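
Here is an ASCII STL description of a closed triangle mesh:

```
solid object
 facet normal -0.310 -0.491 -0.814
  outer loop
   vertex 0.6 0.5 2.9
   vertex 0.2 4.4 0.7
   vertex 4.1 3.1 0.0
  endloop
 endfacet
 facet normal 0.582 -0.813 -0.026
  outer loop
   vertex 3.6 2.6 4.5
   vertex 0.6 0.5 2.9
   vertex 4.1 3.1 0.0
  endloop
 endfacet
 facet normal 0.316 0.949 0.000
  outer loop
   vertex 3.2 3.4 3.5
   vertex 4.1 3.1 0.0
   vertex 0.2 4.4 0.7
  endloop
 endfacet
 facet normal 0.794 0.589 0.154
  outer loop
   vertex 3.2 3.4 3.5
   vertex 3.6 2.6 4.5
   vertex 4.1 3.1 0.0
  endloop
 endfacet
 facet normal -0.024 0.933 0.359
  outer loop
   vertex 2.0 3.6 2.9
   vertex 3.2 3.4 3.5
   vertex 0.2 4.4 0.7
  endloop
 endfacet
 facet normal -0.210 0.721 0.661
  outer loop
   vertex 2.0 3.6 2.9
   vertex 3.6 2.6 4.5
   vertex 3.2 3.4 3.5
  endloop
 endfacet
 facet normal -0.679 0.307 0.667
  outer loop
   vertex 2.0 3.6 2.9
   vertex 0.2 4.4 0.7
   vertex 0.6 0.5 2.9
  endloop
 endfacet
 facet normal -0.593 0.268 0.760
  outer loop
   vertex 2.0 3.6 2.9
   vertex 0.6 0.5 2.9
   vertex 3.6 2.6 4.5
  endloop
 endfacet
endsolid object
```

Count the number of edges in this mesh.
12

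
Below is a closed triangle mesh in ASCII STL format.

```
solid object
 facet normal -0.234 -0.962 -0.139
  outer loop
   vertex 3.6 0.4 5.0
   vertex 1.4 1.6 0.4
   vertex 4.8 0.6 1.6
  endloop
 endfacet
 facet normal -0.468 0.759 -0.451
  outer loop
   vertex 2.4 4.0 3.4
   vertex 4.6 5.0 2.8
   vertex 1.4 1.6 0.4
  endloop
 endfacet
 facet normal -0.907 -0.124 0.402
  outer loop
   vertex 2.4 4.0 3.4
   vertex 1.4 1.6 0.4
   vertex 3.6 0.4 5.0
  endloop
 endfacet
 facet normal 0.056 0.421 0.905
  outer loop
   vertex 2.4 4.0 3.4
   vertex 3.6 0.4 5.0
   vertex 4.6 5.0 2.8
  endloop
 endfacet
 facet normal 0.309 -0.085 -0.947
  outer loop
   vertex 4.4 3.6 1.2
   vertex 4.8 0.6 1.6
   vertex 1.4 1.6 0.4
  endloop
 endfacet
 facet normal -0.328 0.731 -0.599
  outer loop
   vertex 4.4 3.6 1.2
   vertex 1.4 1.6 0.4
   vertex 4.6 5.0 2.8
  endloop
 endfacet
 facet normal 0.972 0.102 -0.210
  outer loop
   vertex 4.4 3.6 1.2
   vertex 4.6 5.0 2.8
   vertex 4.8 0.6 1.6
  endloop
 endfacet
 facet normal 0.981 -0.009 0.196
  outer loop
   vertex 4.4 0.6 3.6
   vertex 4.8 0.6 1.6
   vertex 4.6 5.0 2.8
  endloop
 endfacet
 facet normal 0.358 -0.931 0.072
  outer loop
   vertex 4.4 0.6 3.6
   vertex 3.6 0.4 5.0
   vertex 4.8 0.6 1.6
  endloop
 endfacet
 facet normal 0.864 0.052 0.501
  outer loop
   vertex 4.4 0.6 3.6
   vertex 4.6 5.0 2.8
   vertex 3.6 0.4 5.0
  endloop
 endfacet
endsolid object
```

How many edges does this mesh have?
15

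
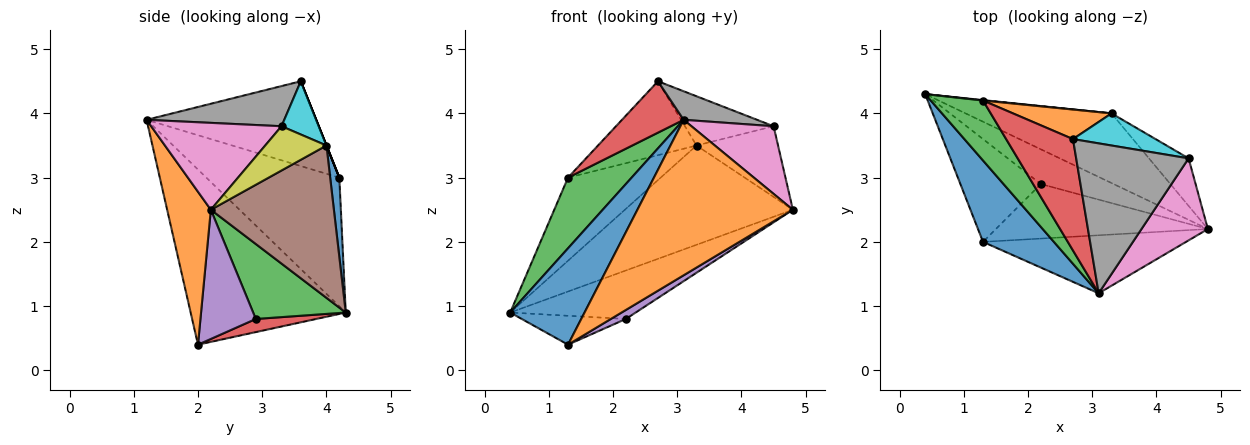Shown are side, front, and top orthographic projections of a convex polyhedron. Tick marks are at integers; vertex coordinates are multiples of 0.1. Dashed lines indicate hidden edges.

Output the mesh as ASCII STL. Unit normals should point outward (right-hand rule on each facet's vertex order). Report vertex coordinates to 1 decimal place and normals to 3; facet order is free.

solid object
 facet normal -0.847 -0.406 0.343
  outer loop
   vertex 3.1 1.2 3.9
   vertex 0.4 4.3 0.9
   vertex 1.3 2.0 0.4
  endloop
 endfacet
 facet normal 0.255 -0.906 -0.338
  outer loop
   vertex 3.1 1.2 3.9
   vertex 1.3 2.0 0.4
   vertex 4.8 2.2 2.5
  endloop
 endfacet
 facet normal 0.514 0.697 -0.500
  outer loop
   vertex 2.2 2.9 0.8
   vertex 0.4 4.3 0.9
   vertex 4.8 2.2 2.5
  endloop
 endfacet
 facet normal 0.155 0.267 -0.951
  outer loop
   vertex 2.2 2.9 0.8
   vertex 1.3 2.0 0.4
   vertex 0.4 4.3 0.9
  endloop
 endfacet
 facet normal 0.515 -0.140 -0.846
  outer loop
   vertex 2.2 2.9 0.8
   vertex 4.8 2.2 2.5
   vertex 1.3 2.0 0.4
  endloop
 endfacet
 facet normal 0.514 0.702 -0.493
  outer loop
   vertex 3.3 4.0 3.5
   vertex 4.8 2.2 2.5
   vertex 0.4 4.3 0.9
  endloop
 endfacet
 facet normal 0.710 -0.448 0.543
  outer loop
   vertex 4.5 3.3 3.8
   vertex 3.1 1.2 3.9
   vertex 4.8 2.2 2.5
  endloop
 endfacet
 facet normal 0.331 -0.177 0.927
  outer loop
   vertex 4.5 3.3 3.8
   vertex 2.7 3.6 4.5
   vertex 3.1 1.2 3.9
  endloop
 endfacet
 facet normal 0.529 0.704 -0.474
  outer loop
   vertex 4.5 3.3 3.8
   vertex 4.8 2.2 2.5
   vertex 3.3 4.0 3.5
  endloop
 endfacet
 facet normal 0.332 0.790 0.515
  outer loop
   vertex 4.5 3.3 3.8
   vertex 3.3 4.0 3.5
   vertex 2.7 3.6 4.5
  endloop
 endfacet
 facet normal 0.098 0.995 0.005
  outer loop
   vertex 1.3 4.2 3.0
   vertex 3.3 4.0 3.5
   vertex 0.4 4.3 0.9
  endloop
 endfacet
 facet normal 0.000 0.928 0.371
  outer loop
   vertex 1.3 4.2 3.0
   vertex 2.7 3.6 4.5
   vertex 3.3 4.0 3.5
  endloop
 endfacet
 facet normal -0.847 -0.405 0.344
  outer loop
   vertex 1.3 4.2 3.0
   vertex 0.4 4.3 0.9
   vertex 3.1 1.2 3.9
  endloop
 endfacet
 facet normal -0.755 -0.275 0.595
  outer loop
   vertex 1.3 4.2 3.0
   vertex 3.1 1.2 3.9
   vertex 2.7 3.6 4.5
  endloop
 endfacet
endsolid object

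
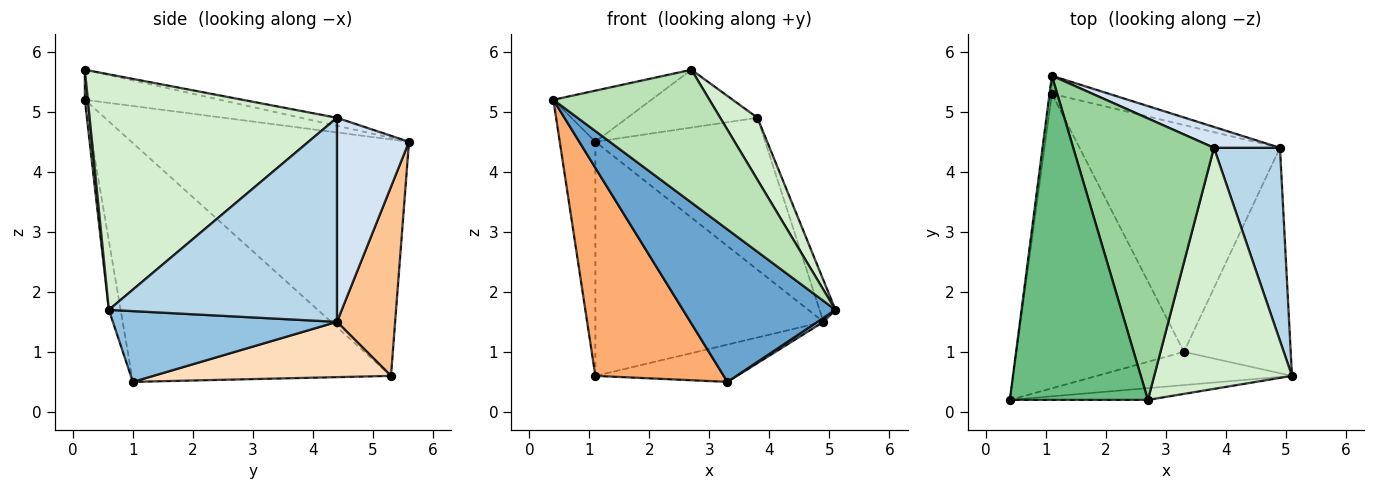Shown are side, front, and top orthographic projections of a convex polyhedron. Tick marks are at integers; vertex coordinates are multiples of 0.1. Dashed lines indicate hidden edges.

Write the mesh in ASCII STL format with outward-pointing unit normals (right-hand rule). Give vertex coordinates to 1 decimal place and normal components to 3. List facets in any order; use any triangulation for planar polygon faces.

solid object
 facet normal -0.075 -0.974 -0.212
  outer loop
   vertex 3.3 1.0 0.5
   vertex 5.1 0.6 1.7
   vertex 0.4 0.2 5.2
  endloop
 endfacet
 facet normal 0.552 -0.015 -0.833
  outer loop
   vertex 4.9 4.4 1.5
   vertex 5.1 0.6 1.7
   vertex 3.3 1.0 0.5
  endloop
 endfacet
 facet normal 0.949 0.066 0.307
  outer loop
   vertex 3.8 4.4 4.9
   vertex 5.1 0.6 1.7
   vertex 4.9 4.4 1.5
  endloop
 endfacet
 facet normal 0.387 0.913 0.125
  outer loop
   vertex 3.8 4.4 4.9
   vertex 4.9 4.4 1.5
   vertex 1.1 5.6 4.5
  endloop
 endfacet
 facet normal -0.992 0.127 -0.010
  outer loop
   vertex 1.1 5.3 0.6
   vertex 0.4 0.2 5.2
   vertex 1.1 5.6 4.5
  endloop
 endfacet
 facet normal -0.759 -0.376 -0.532
  outer loop
   vertex 1.1 5.3 0.6
   vertex 3.3 1.0 0.5
   vertex 0.4 0.2 5.2
  endloop
 endfacet
 facet normal 0.246 0.966 -0.074
  outer loop
   vertex 1.1 5.3 0.6
   vertex 1.1 5.6 4.5
   vertex 4.9 4.4 1.5
  endloop
 endfacet
 facet normal 0.263 0.156 -0.952
  outer loop
   vertex 1.1 5.3 0.6
   vertex 4.9 4.4 1.5
   vertex 3.3 1.0 0.5
  endloop
 endfacet
 facet normal -0.210 0.152 0.966
  outer loop
   vertex 2.7 0.2 5.7
   vertex 1.1 5.6 4.5
   vertex 0.4 0.2 5.2
  endloop
 endfacet
 facet normal -0.056 0.201 0.978
  outer loop
   vertex 2.7 0.2 5.7
   vertex 3.8 4.4 4.9
   vertex 1.1 5.6 4.5
  endloop
 endfacet
 facet normal 0.019 -0.996 -0.088
  outer loop
   vertex 2.7 0.2 5.7
   vertex 0.4 0.2 5.2
   vertex 5.1 0.6 1.7
  endloop
 endfacet
 facet normal 0.856 -0.129 0.501
  outer loop
   vertex 2.7 0.2 5.7
   vertex 5.1 0.6 1.7
   vertex 3.8 4.4 4.9
  endloop
 endfacet
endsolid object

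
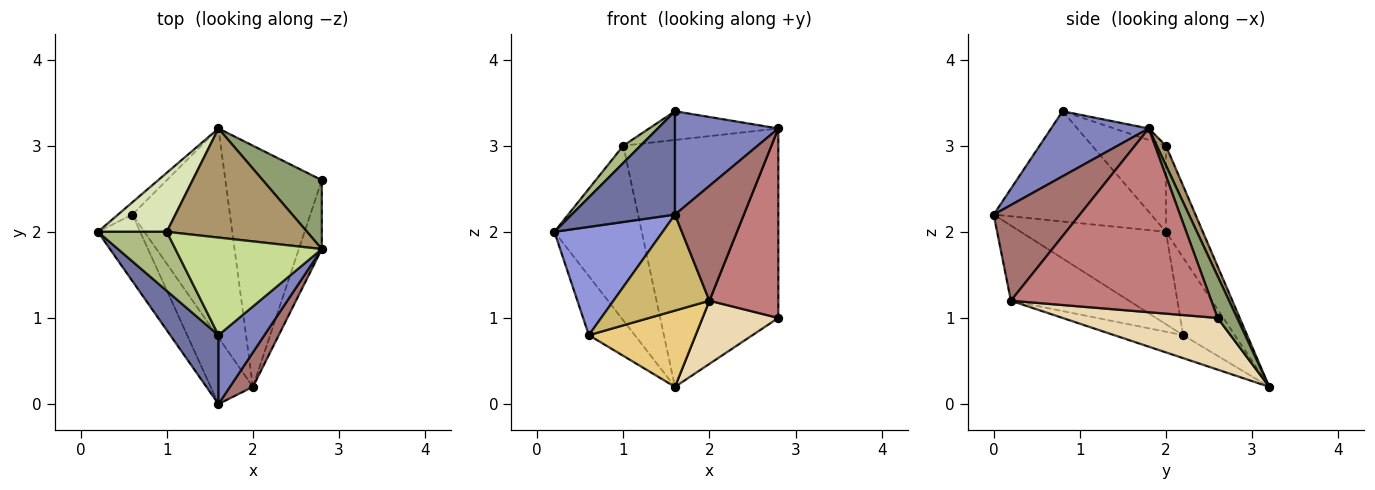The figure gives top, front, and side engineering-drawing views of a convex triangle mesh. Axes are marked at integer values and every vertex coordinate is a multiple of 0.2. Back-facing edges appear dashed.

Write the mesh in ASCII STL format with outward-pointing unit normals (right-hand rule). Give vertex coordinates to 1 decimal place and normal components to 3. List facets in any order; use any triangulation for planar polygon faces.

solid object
 facet normal -0.785 -0.515 0.344
  outer loop
   vertex 1.6 0.8 3.4
   vertex 0.2 2.0 2.0
   vertex 1.6 0.0 2.2
  endloop
 endfacet
 facet normal 0.618 -0.654 0.436
  outer loop
   vertex 1.6 0.8 3.4
   vertex 1.6 0.0 2.2
   vertex 2.8 1.8 3.2
  endloop
 endfacet
 facet normal -0.753 -0.561 -0.344
  outer loop
   vertex 0.6 2.2 0.8
   vertex 1.6 0.0 2.2
   vertex 0.2 2.0 2.0
  endloop
 endfacet
 facet normal -0.740 0.658 -0.137
  outer loop
   vertex 0.6 2.2 0.8
   vertex 0.2 2.0 2.0
   vertex 1.6 3.2 0.2
  endloop
 endfacet
 facet normal 0.235 0.913 0.332
  outer loop
   vertex 2.8 2.6 1.0
   vertex 1.6 3.2 0.2
   vertex 2.8 1.8 3.2
  endloop
 endfacet
 facet normal -0.768 -0.179 0.615
  outer loop
   vertex 1.0 2.0 3.0
   vertex 0.2 2.0 2.0
   vertex 1.6 0.8 3.4
  endloop
 endfacet
 facet normal -0.075 0.281 0.957
  outer loop
   vertex 1.0 2.0 3.0
   vertex 1.6 0.8 3.4
   vertex 2.8 1.8 3.2
  endloop
 endfacet
 facet normal -0.372 0.879 0.297
  outer loop
   vertex 1.0 2.0 3.0
   vertex 1.6 3.2 0.2
   vertex 0.2 2.0 2.0
  endloop
 endfacet
 facet normal 0.057 0.913 0.404
  outer loop
   vertex 1.0 2.0 3.0
   vertex 2.8 1.8 3.2
   vertex 1.6 3.2 0.2
  endloop
 endfacet
 facet normal -0.711 -0.578 -0.400
  outer loop
   vertex 2.0 0.2 1.2
   vertex 1.6 0.0 2.2
   vertex 0.6 2.2 0.8
  endloop
 endfacet
 facet normal -0.216 -0.335 -0.917
  outer loop
   vertex 2.0 0.2 1.2
   vertex 0.6 2.2 0.8
   vertex 1.6 3.2 0.2
  endloop
 endfacet
 facet normal 0.460 -0.225 -0.859
  outer loop
   vertex 2.0 0.2 1.2
   vertex 1.6 3.2 0.2
   vertex 2.8 2.6 1.0
  endloop
 endfacet
 facet normal 0.768 -0.614 0.184
  outer loop
   vertex 2.0 0.2 1.2
   vertex 2.8 1.8 3.2
   vertex 1.6 0.0 2.2
  endloop
 endfacet
 facet normal 0.939 -0.323 -0.117
  outer loop
   vertex 2.0 0.2 1.2
   vertex 2.8 2.6 1.0
   vertex 2.8 1.8 3.2
  endloop
 endfacet
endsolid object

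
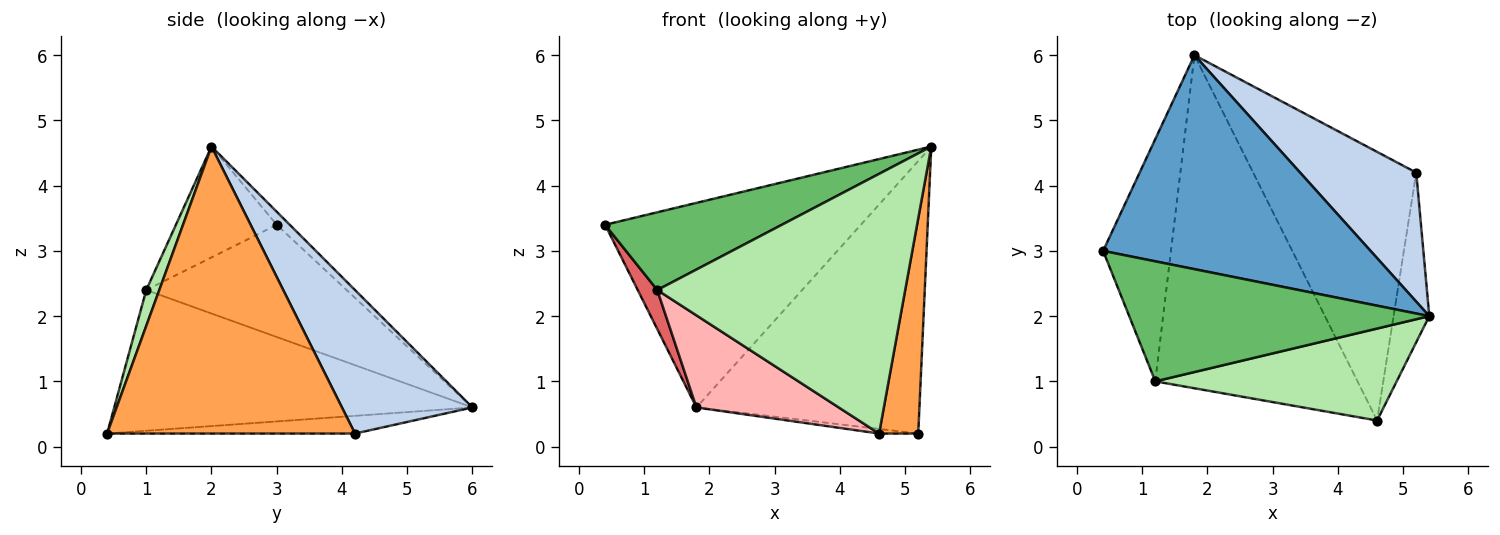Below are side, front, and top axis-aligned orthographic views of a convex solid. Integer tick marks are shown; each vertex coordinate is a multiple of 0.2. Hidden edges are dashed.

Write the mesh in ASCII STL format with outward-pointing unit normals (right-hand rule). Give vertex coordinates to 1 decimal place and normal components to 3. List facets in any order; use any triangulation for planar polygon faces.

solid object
 facet normal -0.035 0.691 0.722
  outer loop
   vertex 1.8 6.0 0.6
   vertex 0.4 3.0 3.4
   vertex 5.4 2.0 4.6
  endloop
 endfacet
 facet normal 0.467 0.799 0.378
  outer loop
   vertex 5.2 4.2 0.2
   vertex 1.8 6.0 0.6
   vertex 5.4 2.0 4.6
  endloop
 endfacet
 facet normal 0.980 -0.155 -0.122
  outer loop
   vertex 5.2 4.2 0.2
   vertex 5.4 2.0 4.6
   vertex 4.6 0.4 0.2
  endloop
 endfacet
 facet normal -0.108 0.017 -0.994
  outer loop
   vertex 5.2 4.2 0.2
   vertex 4.6 0.4 0.2
   vertex 1.8 6.0 0.6
  endloop
 endfacet
 facet normal -0.296 -0.519 0.802
  outer loop
   vertex 1.2 1.0 2.4
   vertex 5.4 2.0 4.6
   vertex 0.4 3.0 3.4
  endloop
 endfacet
 facet normal 0.050 -0.941 0.333
  outer loop
   vertex 1.2 1.0 2.4
   vertex 4.6 0.4 0.2
   vertex 5.4 2.0 4.6
  endloop
 endfacet
 facet normal -0.853 -0.083 -0.516
  outer loop
   vertex 1.2 1.0 2.4
   vertex 0.4 3.0 3.4
   vertex 1.8 6.0 0.6
  endloop
 endfacet
 facet normal -0.557 -0.221 -0.800
  outer loop
   vertex 1.2 1.0 2.4
   vertex 1.8 6.0 0.6
   vertex 4.6 0.4 0.2
  endloop
 endfacet
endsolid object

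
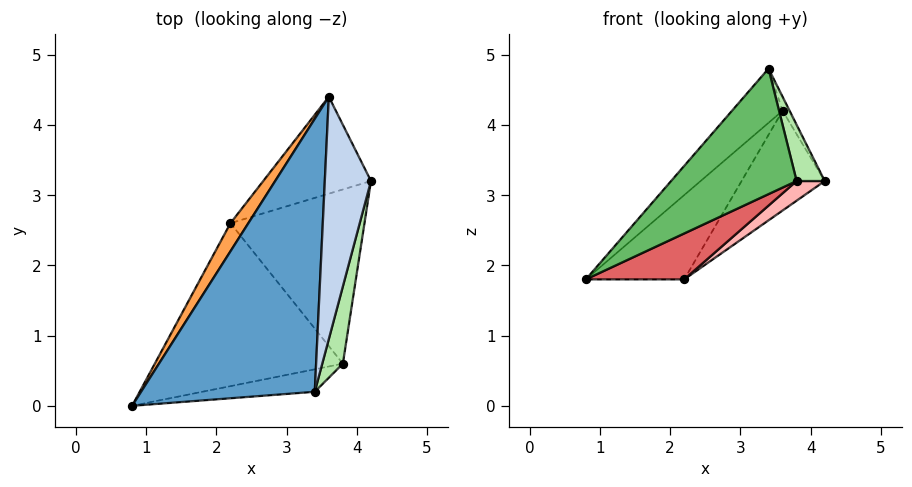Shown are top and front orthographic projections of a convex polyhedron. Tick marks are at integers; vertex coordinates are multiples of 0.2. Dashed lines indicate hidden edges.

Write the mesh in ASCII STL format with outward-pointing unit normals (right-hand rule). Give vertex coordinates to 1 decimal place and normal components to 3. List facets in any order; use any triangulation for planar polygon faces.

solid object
 facet normal -0.754 0.128 0.645
  outer loop
   vertex 3.6 4.4 4.2
   vertex 0.8 0.0 1.8
   vertex 3.4 0.2 4.8
  endloop
 endfacet
 facet normal 0.872 0.028 0.489
  outer loop
   vertex 3.6 4.4 4.2
   vertex 3.4 0.2 4.8
   vertex 4.2 3.2 3.2
  endloop
 endfacet
 facet normal -0.870 0.468 0.156
  outer loop
   vertex 2.2 2.6 1.8
   vertex 0.8 0.0 1.8
   vertex 3.6 4.4 4.2
  endloop
 endfacet
 facet normal 0.263 0.692 -0.672
  outer loop
   vertex 2.2 2.6 1.8
   vertex 3.6 4.4 4.2
   vertex 4.2 3.2 3.2
  endloop
 endfacet
 facet normal 0.269 -0.948 -0.170
  outer loop
   vertex 3.8 0.6 3.2
   vertex 3.4 0.2 4.8
   vertex 0.8 0.0 1.8
  endloop
 endfacet
 facet normal 0.967 -0.149 0.205
  outer loop
   vertex 3.8 0.6 3.2
   vertex 4.2 3.2 3.2
   vertex 3.4 0.2 4.8
  endloop
 endfacet
 facet normal 0.450 -0.242 -0.860
  outer loop
   vertex 3.8 0.6 3.2
   vertex 0.8 0.0 1.8
   vertex 2.2 2.6 1.8
  endloop
 endfacet
 facet normal 0.589 -0.091 -0.803
  outer loop
   vertex 3.8 0.6 3.2
   vertex 2.2 2.6 1.8
   vertex 4.2 3.2 3.2
  endloop
 endfacet
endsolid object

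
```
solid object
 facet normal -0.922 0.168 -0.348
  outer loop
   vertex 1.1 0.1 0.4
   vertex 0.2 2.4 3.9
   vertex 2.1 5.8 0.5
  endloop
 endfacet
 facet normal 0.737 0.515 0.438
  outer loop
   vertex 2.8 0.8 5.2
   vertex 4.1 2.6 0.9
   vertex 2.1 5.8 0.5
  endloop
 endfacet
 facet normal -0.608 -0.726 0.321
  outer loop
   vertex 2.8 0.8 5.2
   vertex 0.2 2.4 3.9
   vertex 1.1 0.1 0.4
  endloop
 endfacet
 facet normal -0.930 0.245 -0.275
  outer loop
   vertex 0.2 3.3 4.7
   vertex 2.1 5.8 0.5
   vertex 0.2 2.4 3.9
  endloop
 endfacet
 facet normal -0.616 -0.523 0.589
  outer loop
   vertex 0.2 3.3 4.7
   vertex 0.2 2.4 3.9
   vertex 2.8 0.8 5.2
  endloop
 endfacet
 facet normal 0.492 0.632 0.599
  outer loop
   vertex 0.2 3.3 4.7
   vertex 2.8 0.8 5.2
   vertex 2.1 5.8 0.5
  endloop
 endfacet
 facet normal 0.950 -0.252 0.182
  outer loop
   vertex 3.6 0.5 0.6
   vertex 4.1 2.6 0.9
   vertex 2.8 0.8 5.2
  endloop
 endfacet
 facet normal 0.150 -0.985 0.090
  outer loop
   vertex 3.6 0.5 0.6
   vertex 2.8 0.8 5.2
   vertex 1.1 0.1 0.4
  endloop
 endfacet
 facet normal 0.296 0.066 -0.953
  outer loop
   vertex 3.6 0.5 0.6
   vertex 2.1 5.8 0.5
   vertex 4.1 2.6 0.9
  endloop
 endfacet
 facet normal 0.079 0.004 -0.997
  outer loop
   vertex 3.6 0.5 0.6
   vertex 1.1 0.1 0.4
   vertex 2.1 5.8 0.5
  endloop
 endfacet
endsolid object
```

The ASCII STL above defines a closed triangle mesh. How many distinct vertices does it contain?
7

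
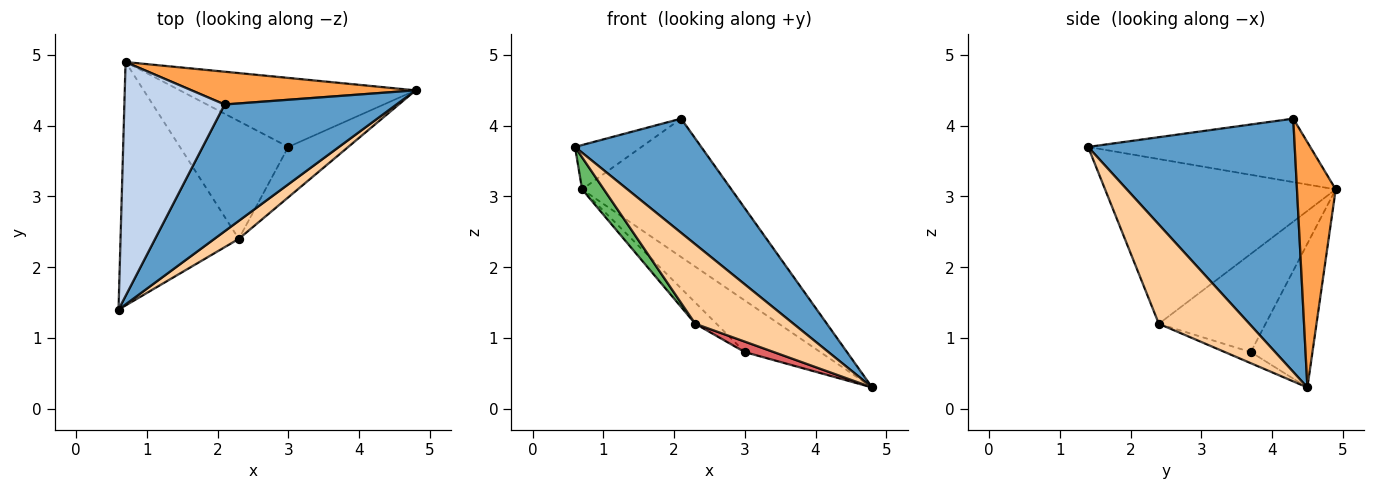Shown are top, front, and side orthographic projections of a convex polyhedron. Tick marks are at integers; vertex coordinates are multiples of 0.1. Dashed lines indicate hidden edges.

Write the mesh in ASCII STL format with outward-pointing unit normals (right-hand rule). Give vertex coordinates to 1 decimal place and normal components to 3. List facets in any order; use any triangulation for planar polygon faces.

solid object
 facet normal 0.739 -0.451 0.501
  outer loop
   vertex 2.1 4.3 4.1
   vertex 0.6 1.4 3.7
   vertex 4.8 4.5 0.3
  endloop
 endfacet
 facet normal -0.528 0.158 0.834
  outer loop
   vertex 2.1 4.3 4.1
   vertex 0.7 4.9 3.1
   vertex 0.6 1.4 3.7
  endloop
 endfacet
 facet normal 0.245 0.943 0.224
  outer loop
   vertex 2.1 4.3 4.1
   vertex 4.8 4.5 0.3
   vertex 0.7 4.9 3.1
  endloop
 endfacet
 facet normal 0.668 -0.725 0.164
  outer loop
   vertex 2.3 2.4 1.2
   vertex 4.8 4.5 0.3
   vertex 0.6 1.4 3.7
  endloop
 endfacet
 facet normal -0.810 -0.077 -0.581
  outer loop
   vertex 2.3 2.4 1.2
   vertex 0.6 1.4 3.7
   vertex 0.7 4.9 3.1
  endloop
 endfacet
 facet normal -0.439 0.538 -0.720
  outer loop
   vertex 3.0 3.7 0.8
   vertex 0.7 4.9 3.1
   vertex 4.8 4.5 0.3
  endloop
 endfacet
 facet normal -0.179 -0.200 -0.963
  outer loop
   vertex 3.0 3.7 0.8
   vertex 4.8 4.5 0.3
   vertex 2.3 2.4 1.2
  endloop
 endfacet
 facet normal -0.666 0.132 -0.735
  outer loop
   vertex 3.0 3.7 0.8
   vertex 2.3 2.4 1.2
   vertex 0.7 4.9 3.1
  endloop
 endfacet
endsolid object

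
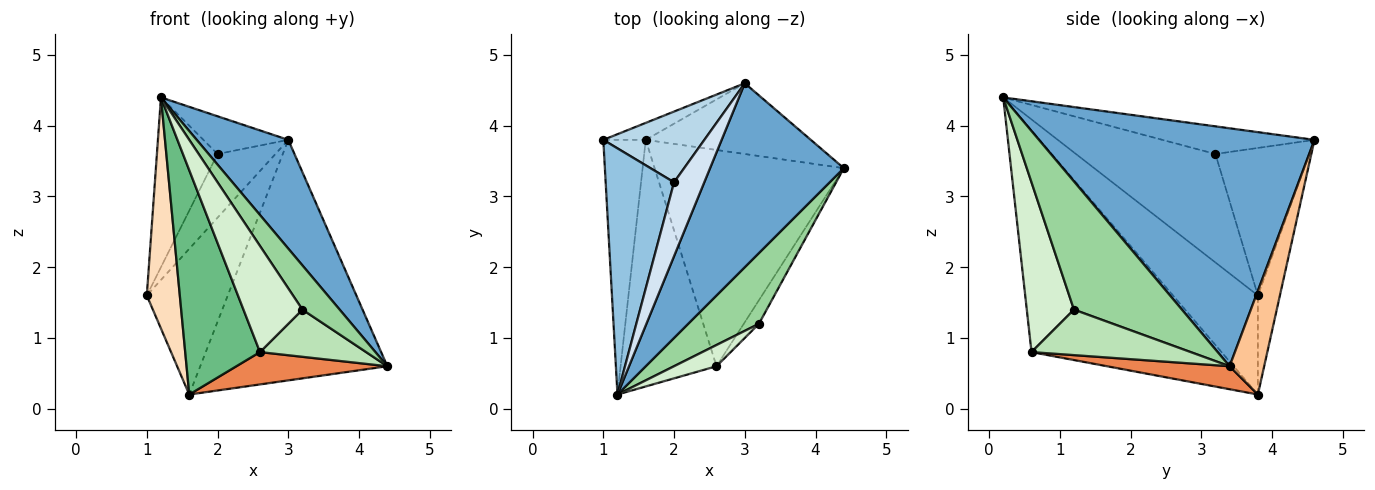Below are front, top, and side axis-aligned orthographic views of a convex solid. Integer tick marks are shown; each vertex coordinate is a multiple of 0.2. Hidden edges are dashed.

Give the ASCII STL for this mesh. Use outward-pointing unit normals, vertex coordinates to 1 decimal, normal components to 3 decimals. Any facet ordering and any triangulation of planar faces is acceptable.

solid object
 facet normal 0.837 -0.278 0.471
  outer loop
   vertex 3.0 4.6 3.8
   vertex 1.2 0.2 4.4
   vertex 4.4 3.4 0.6
  endloop
 endfacet
 facet normal -0.794 0.345 0.501
  outer loop
   vertex 2.0 3.2 3.6
   vertex 1.0 3.8 1.6
   vertex 1.2 0.2 4.4
  endloop
 endfacet
 facet normal -0.735 0.453 0.504
  outer loop
   vertex 2.0 3.2 3.6
   vertex 3.0 4.6 3.8
   vertex 1.0 3.8 1.6
  endloop
 endfacet
 facet normal -0.632 0.353 0.690
  outer loop
   vertex 2.0 3.2 3.6
   vertex 1.2 0.2 4.4
   vertex 3.0 4.6 3.8
  endloop
 endfacet
 facet normal 0.119 -0.147 -0.982
  outer loop
   vertex 1.6 3.8 0.2
   vertex 4.4 3.4 0.6
   vertex 2.6 0.6 0.8
  endloop
 endfacet
 facet normal -0.261 0.959 -0.112
  outer loop
   vertex 1.6 3.8 0.2
   vertex 1.0 3.8 1.6
   vertex 3.0 4.6 3.8
  endloop
 endfacet
 facet normal 0.175 0.945 -0.278
  outer loop
   vertex 1.6 3.8 0.2
   vertex 3.0 4.6 3.8
   vertex 4.4 3.4 0.6
  endloop
 endfacet
 facet normal -0.866 -0.337 -0.371
  outer loop
   vertex 1.6 3.8 0.2
   vertex 1.2 0.2 4.4
   vertex 1.0 3.8 1.6
  endloop
 endfacet
 facet normal -0.863 -0.340 -0.373
  outer loop
   vertex 1.6 3.8 0.2
   vertex 2.6 0.6 0.8
   vertex 1.2 0.2 4.4
  endloop
 endfacet
 facet normal 0.838 -0.289 0.462
  outer loop
   vertex 3.2 1.2 1.4
   vertex 4.4 3.4 0.6
   vertex 1.2 0.2 4.4
  endloop
 endfacet
 facet normal 0.802 -0.535 -0.267
  outer loop
   vertex 3.2 1.2 1.4
   vertex 2.6 0.6 0.8
   vertex 4.4 3.4 0.6
  endloop
 endfacet
 facet normal 0.617 -0.772 0.154
  outer loop
   vertex 3.2 1.2 1.4
   vertex 1.2 0.2 4.4
   vertex 2.6 0.6 0.8
  endloop
 endfacet
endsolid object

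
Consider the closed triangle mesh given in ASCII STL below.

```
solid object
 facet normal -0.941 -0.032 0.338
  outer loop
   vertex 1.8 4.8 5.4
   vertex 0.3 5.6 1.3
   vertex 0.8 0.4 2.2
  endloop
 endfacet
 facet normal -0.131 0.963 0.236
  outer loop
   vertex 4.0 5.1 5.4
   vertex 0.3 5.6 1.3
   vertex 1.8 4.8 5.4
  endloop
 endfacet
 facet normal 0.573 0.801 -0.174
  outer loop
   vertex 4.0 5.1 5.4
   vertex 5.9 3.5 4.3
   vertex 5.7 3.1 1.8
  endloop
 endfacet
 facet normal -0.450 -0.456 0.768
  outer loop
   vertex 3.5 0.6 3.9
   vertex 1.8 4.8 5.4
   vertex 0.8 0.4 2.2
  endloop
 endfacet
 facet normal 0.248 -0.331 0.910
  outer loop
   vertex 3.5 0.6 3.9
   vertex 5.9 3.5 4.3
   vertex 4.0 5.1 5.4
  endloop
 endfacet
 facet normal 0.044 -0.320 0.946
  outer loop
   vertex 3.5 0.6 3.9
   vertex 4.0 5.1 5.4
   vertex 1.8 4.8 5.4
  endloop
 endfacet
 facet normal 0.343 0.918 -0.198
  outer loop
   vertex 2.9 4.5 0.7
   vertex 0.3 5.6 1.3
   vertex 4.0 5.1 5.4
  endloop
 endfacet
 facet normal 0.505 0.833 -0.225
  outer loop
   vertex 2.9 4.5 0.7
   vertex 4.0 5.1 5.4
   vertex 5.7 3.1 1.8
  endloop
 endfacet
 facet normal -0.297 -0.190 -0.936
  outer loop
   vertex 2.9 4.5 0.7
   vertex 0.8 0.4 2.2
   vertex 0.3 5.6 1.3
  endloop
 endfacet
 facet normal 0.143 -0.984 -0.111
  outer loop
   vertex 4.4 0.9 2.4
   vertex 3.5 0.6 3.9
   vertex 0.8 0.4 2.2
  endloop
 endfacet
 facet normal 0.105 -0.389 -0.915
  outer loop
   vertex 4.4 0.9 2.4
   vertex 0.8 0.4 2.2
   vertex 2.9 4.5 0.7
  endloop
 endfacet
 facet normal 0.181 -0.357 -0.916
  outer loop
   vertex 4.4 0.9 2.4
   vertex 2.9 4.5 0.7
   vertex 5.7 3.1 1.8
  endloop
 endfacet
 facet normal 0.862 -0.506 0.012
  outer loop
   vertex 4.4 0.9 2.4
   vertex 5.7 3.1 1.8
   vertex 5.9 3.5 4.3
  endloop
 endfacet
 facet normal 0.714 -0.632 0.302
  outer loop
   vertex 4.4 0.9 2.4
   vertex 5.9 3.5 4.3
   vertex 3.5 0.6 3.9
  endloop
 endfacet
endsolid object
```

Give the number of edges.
21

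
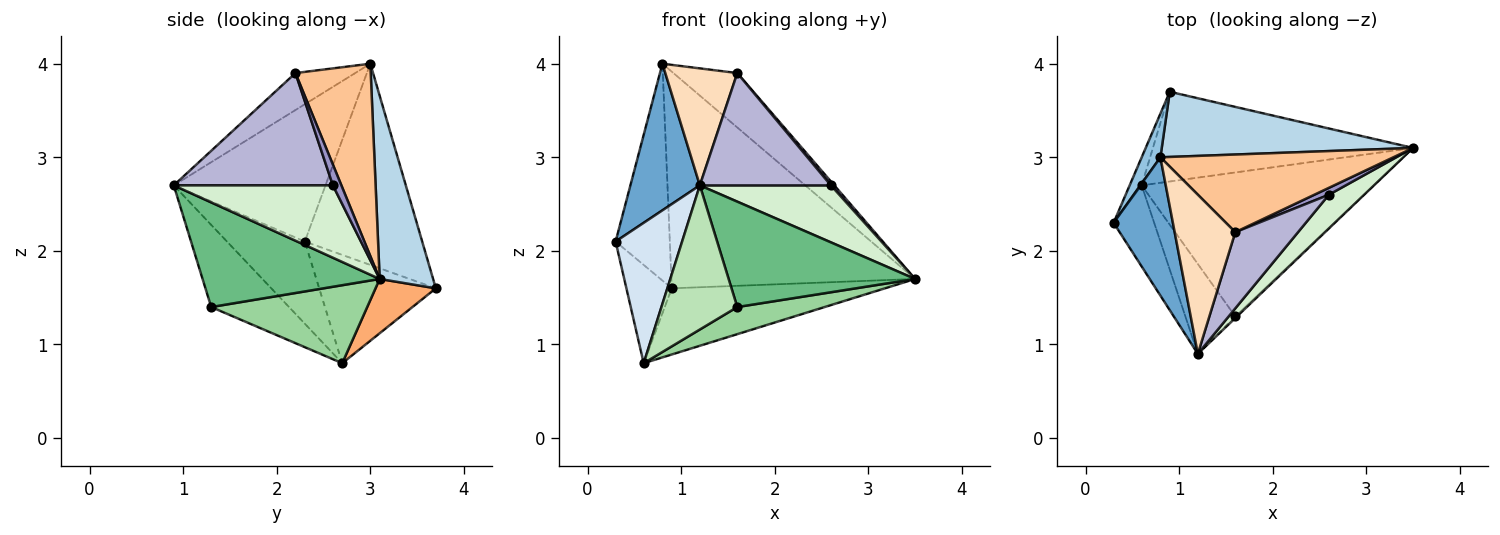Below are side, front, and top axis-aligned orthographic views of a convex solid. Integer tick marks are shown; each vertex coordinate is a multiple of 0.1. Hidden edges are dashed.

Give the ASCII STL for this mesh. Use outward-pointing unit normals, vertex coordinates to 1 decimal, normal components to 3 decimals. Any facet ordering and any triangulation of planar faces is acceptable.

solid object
 facet normal -0.846 -0.387 0.365
  outer loop
   vertex 0.8 3.0 4.0
   vertex 0.3 2.3 2.1
   vertex 1.2 0.9 2.7
  endloop
 endfacet
 facet normal -0.905 0.418 0.084
  outer loop
   vertex 0.9 3.7 1.6
   vertex 0.3 2.3 2.1
   vertex 0.8 3.0 4.0
  endloop
 endfacet
 facet normal 0.205 0.937 0.282
  outer loop
   vertex 0.9 3.7 1.6
   vertex 0.8 3.0 4.0
   vertex 3.5 3.1 1.7
  endloop
 endfacet
 facet normal -0.712 -0.608 -0.351
  outer loop
   vertex 0.6 2.7 0.8
   vertex 1.2 0.9 2.7
   vertex 0.3 2.3 2.1
  endloop
 endfacet
 facet normal -0.927 0.361 -0.103
  outer loop
   vertex 0.6 2.7 0.8
   vertex 0.3 2.3 2.1
   vertex 0.9 3.7 1.6
  endloop
 endfacet
 facet normal 0.166 0.585 -0.794
  outer loop
   vertex 0.6 2.7 0.8
   vertex 0.9 3.7 1.6
   vertex 3.5 3.1 1.7
  endloop
 endfacet
 facet normal 0.560 0.475 0.678
  outer loop
   vertex 1.6 2.2 3.9
   vertex 3.5 3.1 1.7
   vertex 0.8 3.0 4.0
  endloop
 endfacet
 facet normal -0.441 -0.532 0.723
  outer loop
   vertex 1.6 2.2 3.9
   vertex 0.8 3.0 4.0
   vertex 1.2 0.9 2.7
  endloop
 endfacet
 facet normal 0.689 -0.725 -0.011
  outer loop
   vertex 1.6 1.3 1.4
   vertex 3.5 3.1 1.7
   vertex 1.2 0.9 2.7
  endloop
 endfacet
 facet normal 0.314 -0.176 -0.933
  outer loop
   vertex 1.6 1.3 1.4
   vertex 0.6 2.7 0.8
   vertex 3.5 3.1 1.7
  endloop
 endfacet
 facet normal -0.657 -0.640 -0.399
  outer loop
   vertex 1.6 1.3 1.4
   vertex 1.2 0.9 2.7
   vertex 0.6 2.7 0.8
  endloop
 endfacet
 facet normal 0.722 -0.595 0.353
  outer loop
   vertex 2.6 2.6 2.7
   vertex 1.2 0.9 2.7
   vertex 3.5 3.1 1.7
  endloop
 endfacet
 facet normal 0.778 -0.311 0.545
  outer loop
   vertex 2.6 2.6 2.7
   vertex 3.5 3.1 1.7
   vertex 1.6 2.2 3.9
  endloop
 endfacet
 facet normal 0.709 -0.584 0.396
  outer loop
   vertex 2.6 2.6 2.7
   vertex 1.6 2.2 3.9
   vertex 1.2 0.9 2.7
  endloop
 endfacet
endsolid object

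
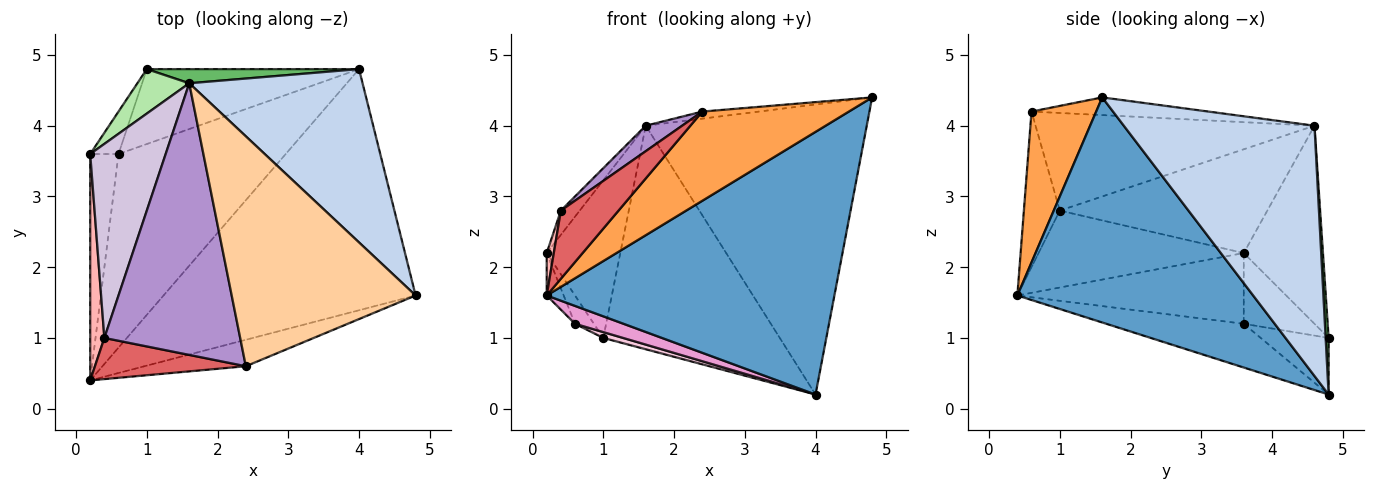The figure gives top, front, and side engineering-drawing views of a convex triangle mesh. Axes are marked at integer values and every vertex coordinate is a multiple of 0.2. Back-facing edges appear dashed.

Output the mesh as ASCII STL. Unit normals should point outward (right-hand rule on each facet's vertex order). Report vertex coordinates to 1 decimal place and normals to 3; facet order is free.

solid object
 facet normal 0.517 -0.631 -0.579
  outer loop
   vertex 4.0 4.8 0.2
   vertex 4.8 1.6 4.4
   vertex 0.2 0.4 1.6
  endloop
 endfacet
 facet normal 0.595 0.690 0.412
  outer loop
   vertex 1.6 4.6 4.0
   vertex 4.8 1.6 4.4
   vertex 4.0 4.8 0.2
  endloop
 endfacet
 facet normal 0.390 -0.883 -0.262
  outer loop
   vertex 2.4 0.6 4.2
   vertex 0.2 0.4 1.6
   vertex 4.8 1.6 4.4
  endloop
 endfacet
 facet normal -0.096 0.031 0.995
  outer loop
   vertex 2.4 0.6 4.2
   vertex 4.8 1.6 4.4
   vertex 1.6 4.6 4.0
  endloop
 endfacet
 facet normal 0.017 0.998 0.063
  outer loop
   vertex 1.0 4.8 1.0
   vertex 1.6 4.6 4.0
   vertex 4.0 4.8 0.2
  endloop
 endfacet
 facet normal -0.720 0.668 0.188
  outer loop
   vertex 1.0 4.8 1.0
   vertex 0.2 3.6 2.2
   vertex 1.6 4.6 4.0
  endloop
 endfacet
 facet normal -0.470 -0.755 0.456
  outer loop
   vertex 0.4 1.0 2.8
   vertex 0.2 0.4 1.6
   vertex 2.4 0.6 4.2
  endloop
 endfacet
 facet normal -0.983 -0.034 0.181
  outer loop
   vertex 0.4 1.0 2.8
   vertex 0.2 3.6 2.2
   vertex 0.2 0.4 1.6
  endloop
 endfacet
 facet normal -0.582 -0.076 0.810
  outer loop
   vertex 0.4 1.0 2.8
   vertex 2.4 0.6 4.2
   vertex 1.6 4.6 4.0
  endloop
 endfacet
 facet normal -0.807 0.073 0.587
  outer loop
   vertex 0.4 1.0 2.8
   vertex 1.6 4.6 4.0
   vertex 0.2 3.6 2.2
  endloop
 endfacet
 facet normal -0.926 0.069 -0.370
  outer loop
   vertex 0.6 3.6 1.2
   vertex 0.2 0.4 1.6
   vertex 0.2 3.6 2.2
  endloop
 endfacet
 facet normal -0.901 0.240 -0.361
  outer loop
   vertex 0.6 3.6 1.2
   vertex 0.2 3.6 2.2
   vertex 1.0 4.8 1.0
  endloop
 endfacet
 facet normal -0.252 -0.089 -0.964
  outer loop
   vertex 0.6 3.6 1.2
   vertex 4.0 4.8 0.2
   vertex 0.2 0.4 1.6
  endloop
 endfacet
 facet normal -0.257 -0.075 -0.964
  outer loop
   vertex 0.6 3.6 1.2
   vertex 1.0 4.8 1.0
   vertex 4.0 4.8 0.2
  endloop
 endfacet
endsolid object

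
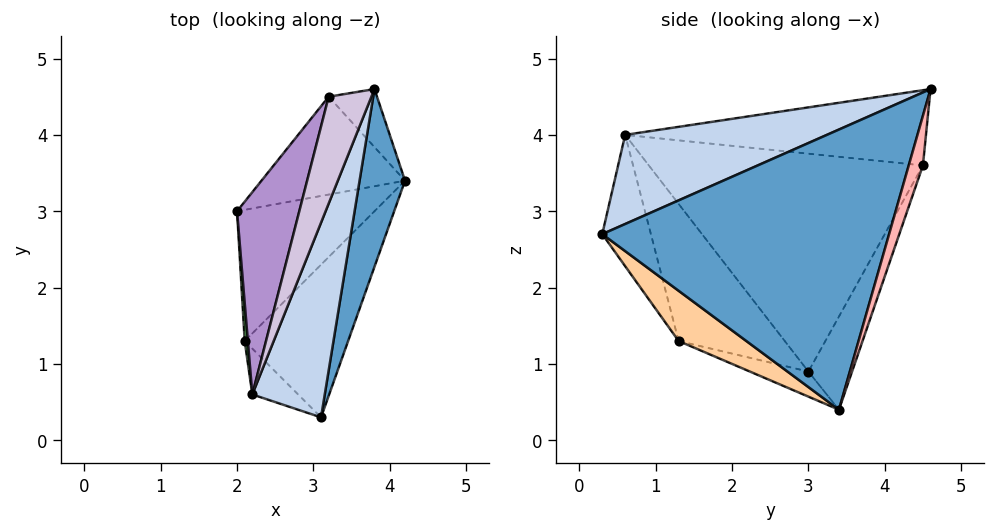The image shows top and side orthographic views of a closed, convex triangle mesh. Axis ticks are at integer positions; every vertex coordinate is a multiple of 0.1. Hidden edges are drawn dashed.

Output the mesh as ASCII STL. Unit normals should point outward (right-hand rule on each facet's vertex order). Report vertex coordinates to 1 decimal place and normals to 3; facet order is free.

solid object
 facet normal 0.962 -0.225 0.156
  outer loop
   vertex 3.8 4.6 4.6
   vertex 3.1 0.3 2.7
   vertex 4.2 3.4 0.4
  endloop
 endfacet
 facet normal 0.719 -0.375 0.585
  outer loop
   vertex 2.2 0.6 4.0
   vertex 3.1 0.3 2.7
   vertex 3.8 4.6 4.6
  endloop
 endfacet
 facet normal -0.175 -0.235 -0.956
  outer loop
   vertex 2.1 1.3 1.3
   vertex 2.0 3.0 0.9
   vertex 4.2 3.4 0.4
  endloop
 endfacet
 facet normal 0.337 -0.635 -0.695
  outer loop
   vertex 2.1 1.3 1.3
   vertex 4.2 3.4 0.4
   vertex 3.1 0.3 2.7
  endloop
 endfacet
 facet normal -0.998 -0.053 0.023
  outer loop
   vertex 2.1 1.3 1.3
   vertex 2.2 0.6 4.0
   vertex 2.0 3.0 0.9
  endloop
 endfacet
 facet normal -0.547 -0.815 -0.191
  outer loop
   vertex 2.1 1.3 1.3
   vertex 3.1 0.3 2.7
   vertex 2.2 0.6 4.0
  endloop
 endfacet
 facet normal -0.249 0.889 -0.383
  outer loop
   vertex 3.2 4.5 3.6
   vertex 4.2 3.4 0.4
   vertex 2.0 3.0 0.9
  endloop
 endfacet
 facet normal 0.250 0.937 -0.244
  outer loop
   vertex 3.2 4.5 3.6
   vertex 3.8 4.6 4.6
   vertex 4.2 3.4 0.4
  endloop
 endfacet
 facet normal -0.927 0.265 0.265
  outer loop
   vertex 3.2 4.5 3.6
   vertex 2.0 3.0 0.9
   vertex 2.2 0.6 4.0
  endloop
 endfacet
 facet normal -0.839 0.264 0.477
  outer loop
   vertex 3.2 4.5 3.6
   vertex 2.2 0.6 4.0
   vertex 3.8 4.6 4.6
  endloop
 endfacet
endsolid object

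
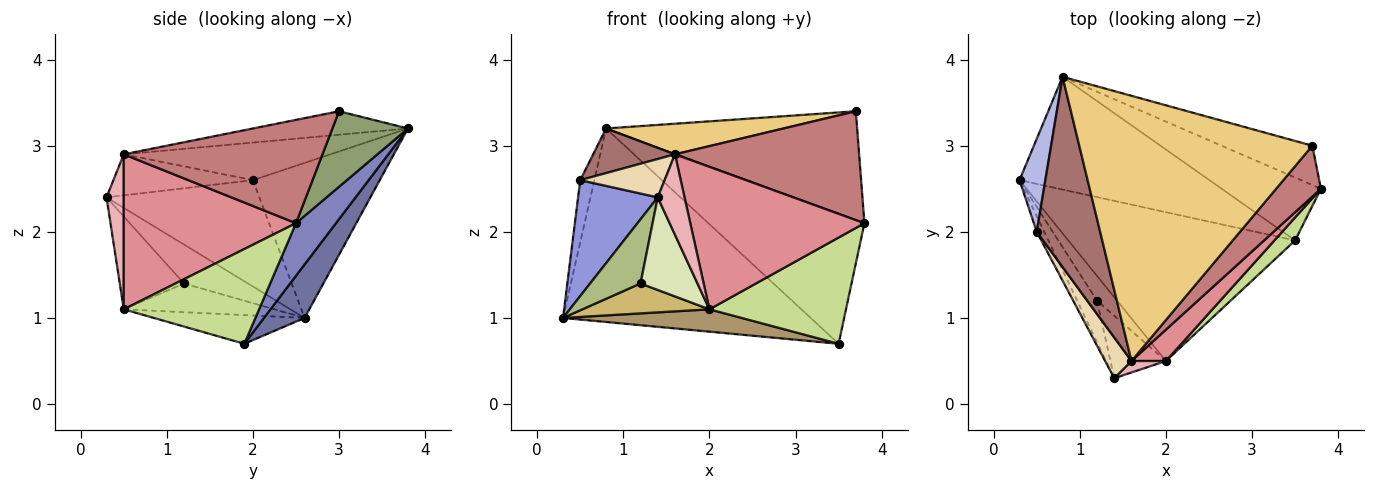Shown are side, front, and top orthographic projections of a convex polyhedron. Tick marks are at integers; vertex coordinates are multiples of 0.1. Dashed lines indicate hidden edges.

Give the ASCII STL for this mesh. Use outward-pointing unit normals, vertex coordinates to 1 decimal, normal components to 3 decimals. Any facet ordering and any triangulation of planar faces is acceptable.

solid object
 facet normal 0.140 0.855 -0.499
  outer loop
   vertex 3.5 1.9 0.7
   vertex 0.3 2.6 1.0
   vertex 0.8 3.8 3.2
  endloop
 endfacet
 facet normal 0.225 0.877 -0.424
  outer loop
   vertex 3.5 1.9 0.7
   vertex 0.8 3.8 3.2
   vertex 3.8 2.5 2.1
  endloop
 endfacet
 facet normal -0.885 -0.461 -0.062
  outer loop
   vertex 0.5 2.0 2.6
   vertex 0.3 2.6 1.0
   vertex 1.4 0.3 2.4
  endloop
 endfacet
 facet normal -0.981 0.109 0.163
  outer loop
   vertex 0.5 2.0 2.6
   vertex 0.8 3.8 3.2
   vertex 0.3 2.6 1.0
  endloop
 endfacet
 facet normal 0.272 0.905 -0.327
  outer loop
   vertex 3.7 3.0 3.4
   vertex 3.8 2.5 2.1
   vertex 0.8 3.8 3.2
  endloop
 endfacet
 facet normal -0.729 -0.575 -0.372
  outer loop
   vertex 1.2 1.2 1.4
   vertex 1.4 0.3 2.4
   vertex 0.3 2.6 1.0
  endloop
 endfacet
 facet normal 0.696 -0.702 0.152
  outer loop
   vertex 2.0 0.5 1.1
   vertex 3.5 1.9 0.7
   vertex 3.8 2.5 2.1
  endloop
 endfacet
 facet normal -0.683 -0.606 -0.408
  outer loop
   vertex 2.0 0.5 1.1
   vertex 1.4 0.3 2.4
   vertex 1.2 1.2 1.4
  endloop
 endfacet
 facet normal -0.124 -0.147 -0.981
  outer loop
   vertex 2.0 0.5 1.1
   vertex 0.3 2.6 1.0
   vertex 3.5 1.9 0.7
  endloop
 endfacet
 facet normal -0.674 -0.568 -0.472
  outer loop
   vertex 2.0 0.5 1.1
   vertex 1.2 1.2 1.4
   vertex 0.3 2.6 1.0
  endloop
 endfacet
 facet normal -0.100 -0.114 0.988
  outer loop
   vertex 1.6 0.5 2.9
   vertex 3.7 3.0 3.4
   vertex 0.8 3.8 3.2
  endloop
 endfacet
 facet normal -0.750 -0.454 0.481
  outer loop
   vertex 1.6 0.5 2.9
   vertex 0.5 2.0 2.6
   vertex 1.4 0.3 2.4
  endloop
 endfacet
 facet normal -0.500 -0.198 0.843
  outer loop
   vertex 1.6 0.5 2.9
   vertex 0.8 3.8 3.2
   vertex 0.5 2.0 2.6
  endloop
 endfacet
 facet normal 0.699 -0.648 0.303
  outer loop
   vertex 1.6 0.5 2.9
   vertex 3.8 2.5 2.1
   vertex 3.7 3.0 3.4
  endloop
 endfacet
 facet normal 0.695 -0.702 0.154
  outer loop
   vertex 1.6 0.5 2.9
   vertex 2.0 0.5 1.1
   vertex 3.8 2.5 2.1
  endloop
 endfacet
 facet normal 0.537 -0.835 0.119
  outer loop
   vertex 1.6 0.5 2.9
   vertex 1.4 0.3 2.4
   vertex 2.0 0.5 1.1
  endloop
 endfacet
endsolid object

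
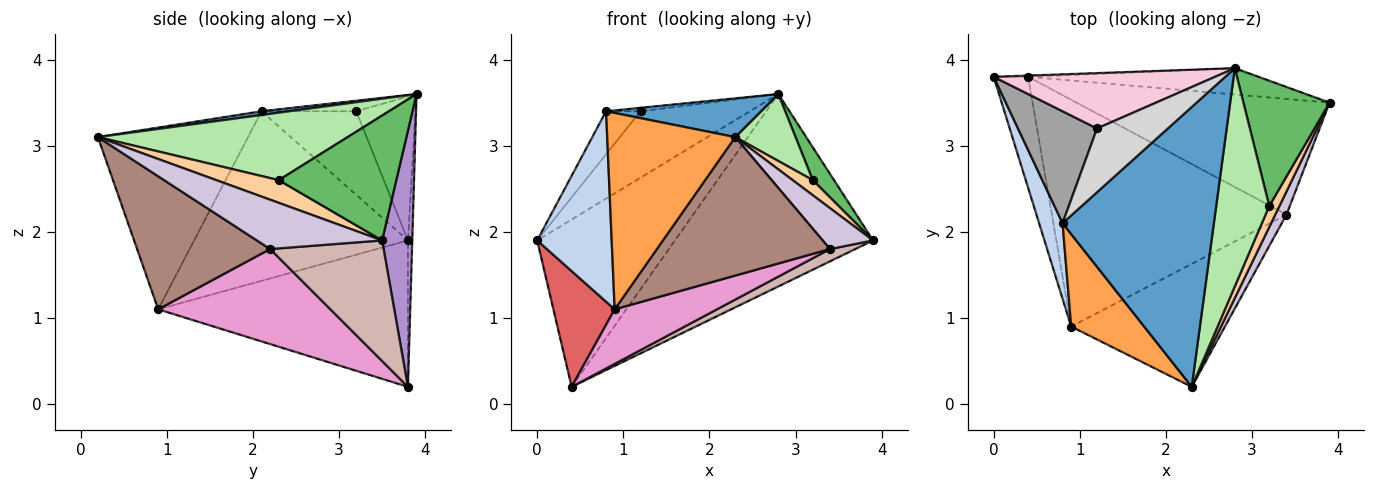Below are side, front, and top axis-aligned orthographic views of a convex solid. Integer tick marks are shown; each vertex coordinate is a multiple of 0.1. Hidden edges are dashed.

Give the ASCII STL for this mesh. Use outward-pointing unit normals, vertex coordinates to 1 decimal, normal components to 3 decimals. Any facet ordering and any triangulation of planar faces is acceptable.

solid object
 facet normal 0.024 -0.137 0.990
  outer loop
   vertex 0.8 2.1 3.4
   vertex 2.3 0.2 3.1
   vertex 2.8 3.9 3.6
  endloop
 endfacet
 facet normal -0.936 -0.326 0.130
  outer loop
   vertex 0.8 2.1 3.4
   vertex 0.0 3.8 1.9
   vertex 0.9 0.9 1.1
  endloop
 endfacet
 facet normal -0.728 -0.621 0.292
  outer loop
   vertex 0.8 2.1 3.4
   vertex 0.9 0.9 1.1
   vertex 2.3 0.2 3.1
  endloop
 endfacet
 facet normal 0.876 -0.282 0.392
  outer loop
   vertex 3.2 2.3 2.6
   vertex 2.3 0.2 3.1
   vertex 3.9 3.5 1.9
  endloop
 endfacet
 facet normal 0.814 -0.147 0.562
  outer loop
   vertex 3.2 2.3 2.6
   vertex 3.9 3.5 1.9
   vertex 2.8 3.9 3.6
  endloop
 endfacet
 facet normal 0.772 -0.186 0.607
  outer loop
   vertex 3.2 2.3 2.6
   vertex 2.8 3.9 3.6
   vertex 2.3 0.2 3.1
  endloop
 endfacet
 facet normal -0.947 -0.232 -0.223
  outer loop
   vertex 0.4 3.8 0.2
   vertex 0.9 0.9 1.1
   vertex 0.0 3.8 1.9
  endloop
 endfacet
 facet normal -0.031 0.999 -0.007
  outer loop
   vertex 0.4 3.8 0.2
   vertex 0.0 3.8 1.9
   vertex 2.8 3.9 3.6
  endloop
 endfacet
 facet normal 0.149 0.980 -0.134
  outer loop
   vertex 0.4 3.8 0.2
   vertex 2.8 3.9 3.6
   vertex 3.9 3.5 1.9
  endloop
 endfacet
 facet normal 0.908 -0.365 0.207
  outer loop
   vertex 3.4 2.2 1.8
   vertex 3.9 3.5 1.9
   vertex 2.3 0.2 3.1
  endloop
 endfacet
 facet normal 0.498 -0.648 -0.576
  outer loop
   vertex 3.4 2.2 1.8
   vertex 2.3 0.2 3.1
   vertex 0.9 0.9 1.1
  endloop
 endfacet
 facet normal 0.428 -0.096 -0.899
  outer loop
   vertex 3.4 2.2 1.8
   vertex 0.4 3.8 0.2
   vertex 3.9 3.5 1.9
  endloop
 endfacet
 facet normal 0.366 -0.218 -0.905
  outer loop
   vertex 3.4 2.2 1.8
   vertex 0.9 0.9 1.1
   vertex 0.4 3.8 0.2
  endloop
 endfacet
 facet normal -0.384 0.709 0.591
  outer loop
   vertex 1.2 3.2 3.4
   vertex 2.8 3.9 3.6
   vertex 0.0 3.8 1.9
  endloop
 endfacet
 facet normal -0.703 0.255 0.664
  outer loop
   vertex 1.2 3.2 3.4
   vertex 0.0 3.8 1.9
   vertex 0.8 2.1 3.4
  endloop
 endfacet
 facet normal -0.147 0.053 0.988
  outer loop
   vertex 1.2 3.2 3.4
   vertex 0.8 2.1 3.4
   vertex 2.8 3.9 3.6
  endloop
 endfacet
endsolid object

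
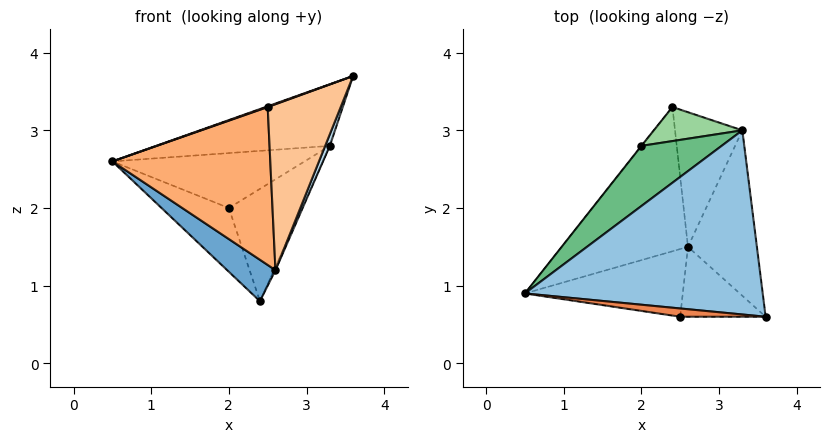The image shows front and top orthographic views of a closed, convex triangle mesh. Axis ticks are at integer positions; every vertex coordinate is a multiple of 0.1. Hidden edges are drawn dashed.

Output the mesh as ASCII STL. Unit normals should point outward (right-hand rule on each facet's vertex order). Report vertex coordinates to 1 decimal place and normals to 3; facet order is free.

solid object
 facet normal -0.490 -0.241 -0.838
  outer loop
   vertex 2.6 1.5 1.2
   vertex 0.5 0.9 2.6
   vertex 2.4 3.3 0.8
  endloop
 endfacet
 facet normal -0.292 0.304 0.907
  outer loop
   vertex 3.3 3.0 2.8
   vertex 0.5 0.9 2.6
   vertex 3.6 0.6 3.7
  endloop
 endfacet
 facet normal 0.925 -0.027 -0.380
  outer loop
   vertex 3.3 3.0 2.8
   vertex 3.6 0.6 3.7
   vertex 2.6 1.5 1.2
  endloop
 endfacet
 facet normal 0.912 0.010 -0.409
  outer loop
   vertex 3.3 3.0 2.8
   vertex 2.6 1.5 1.2
   vertex 2.4 3.3 0.8
  endloop
 endfacet
 facet normal -0.341 -0.085 0.936
  outer loop
   vertex 2.5 0.6 3.3
   vertex 3.6 0.6 3.7
   vertex 0.5 0.9 2.6
  endloop
 endfacet
 facet normal 0.000 -0.919 -0.394
  outer loop
   vertex 2.5 0.6 3.3
   vertex 0.5 0.9 2.6
   vertex 2.6 1.5 1.2
  endloop
 endfacet
 facet normal 0.140 -0.913 -0.384
  outer loop
   vertex 2.5 0.6 3.3
   vertex 2.6 1.5 1.2
   vertex 3.6 0.6 3.7
  endloop
 endfacet
 facet normal -0.785 0.619 -0.004
  outer loop
   vertex 2.0 2.8 2.0
   vertex 2.4 3.3 0.8
   vertex 0.5 0.9 2.6
  endloop
 endfacet
 facet normal -0.487 0.589 0.645
  outer loop
   vertex 2.0 2.8 2.0
   vertex 0.5 0.9 2.6
   vertex 3.3 3.0 2.8
  endloop
 endfacet
 facet normal -0.310 0.910 0.276
  outer loop
   vertex 2.0 2.8 2.0
   vertex 3.3 3.0 2.8
   vertex 2.4 3.3 0.8
  endloop
 endfacet
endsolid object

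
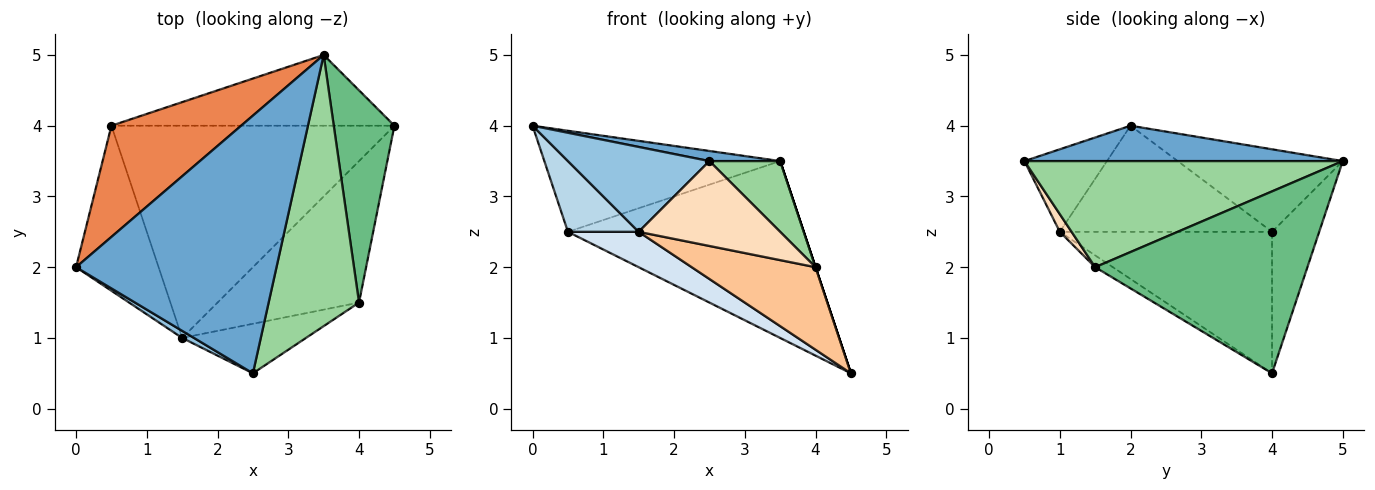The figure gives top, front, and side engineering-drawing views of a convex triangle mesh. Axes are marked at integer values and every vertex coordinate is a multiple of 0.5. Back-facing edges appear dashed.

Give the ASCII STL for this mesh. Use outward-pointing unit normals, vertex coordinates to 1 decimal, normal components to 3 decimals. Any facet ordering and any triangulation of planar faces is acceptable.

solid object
 facet normal 0.174 -0.039 0.984
  outer loop
   vertex 3.5 5.0 3.5
   vertex 0.0 2.0 4.0
   vertex 2.5 0.5 3.5
  endloop
 endfacet
 facet normal -0.503 -0.862 0.072
  outer loop
   vertex 1.5 1.0 2.5
   vertex 2.5 0.5 3.5
   vertex 0.0 2.0 4.0
  endloop
 endfacet
 facet normal -0.763 -0.254 -0.594
  outer loop
   vertex 0.5 4.0 2.5
   vertex 1.5 1.0 2.5
   vertex 0.0 2.0 4.0
  endloop
 endfacet
 facet normal -0.442 -0.147 -0.885
  outer loop
   vertex 0.5 4.0 2.5
   vertex 4.5 4.0 0.5
   vertex 1.5 1.0 2.5
  endloop
 endfacet
 facet normal -0.426 0.609 0.669
  outer loop
   vertex 0.5 4.0 2.5
   vertex 0.0 2.0 4.0
   vertex 3.5 5.0 3.5
  endloop
 endfacet
 facet normal -0.183 0.913 -0.365
  outer loop
   vertex 0.5 4.0 2.5
   vertex 3.5 5.0 3.5
   vertex 4.5 4.0 0.5
  endloop
 endfacet
 facet normal -0.072 -0.503 -0.862
  outer loop
   vertex 4.0 1.5 2.0
   vertex 1.5 1.0 2.5
   vertex 4.5 4.0 0.5
  endloop
 endfacet
 facet normal 0.072 -0.862 -0.503
  outer loop
   vertex 4.0 1.5 2.0
   vertex 2.5 0.5 3.5
   vertex 1.5 1.0 2.5
  endloop
 endfacet
 facet normal 0.949 0.000 0.316
  outer loop
   vertex 4.0 1.5 2.0
   vertex 4.5 4.0 0.5
   vertex 3.5 5.0 3.5
  endloop
 endfacet
 facet normal 0.751 -0.167 0.639
  outer loop
   vertex 4.0 1.5 2.0
   vertex 3.5 5.0 3.5
   vertex 2.5 0.5 3.5
  endloop
 endfacet
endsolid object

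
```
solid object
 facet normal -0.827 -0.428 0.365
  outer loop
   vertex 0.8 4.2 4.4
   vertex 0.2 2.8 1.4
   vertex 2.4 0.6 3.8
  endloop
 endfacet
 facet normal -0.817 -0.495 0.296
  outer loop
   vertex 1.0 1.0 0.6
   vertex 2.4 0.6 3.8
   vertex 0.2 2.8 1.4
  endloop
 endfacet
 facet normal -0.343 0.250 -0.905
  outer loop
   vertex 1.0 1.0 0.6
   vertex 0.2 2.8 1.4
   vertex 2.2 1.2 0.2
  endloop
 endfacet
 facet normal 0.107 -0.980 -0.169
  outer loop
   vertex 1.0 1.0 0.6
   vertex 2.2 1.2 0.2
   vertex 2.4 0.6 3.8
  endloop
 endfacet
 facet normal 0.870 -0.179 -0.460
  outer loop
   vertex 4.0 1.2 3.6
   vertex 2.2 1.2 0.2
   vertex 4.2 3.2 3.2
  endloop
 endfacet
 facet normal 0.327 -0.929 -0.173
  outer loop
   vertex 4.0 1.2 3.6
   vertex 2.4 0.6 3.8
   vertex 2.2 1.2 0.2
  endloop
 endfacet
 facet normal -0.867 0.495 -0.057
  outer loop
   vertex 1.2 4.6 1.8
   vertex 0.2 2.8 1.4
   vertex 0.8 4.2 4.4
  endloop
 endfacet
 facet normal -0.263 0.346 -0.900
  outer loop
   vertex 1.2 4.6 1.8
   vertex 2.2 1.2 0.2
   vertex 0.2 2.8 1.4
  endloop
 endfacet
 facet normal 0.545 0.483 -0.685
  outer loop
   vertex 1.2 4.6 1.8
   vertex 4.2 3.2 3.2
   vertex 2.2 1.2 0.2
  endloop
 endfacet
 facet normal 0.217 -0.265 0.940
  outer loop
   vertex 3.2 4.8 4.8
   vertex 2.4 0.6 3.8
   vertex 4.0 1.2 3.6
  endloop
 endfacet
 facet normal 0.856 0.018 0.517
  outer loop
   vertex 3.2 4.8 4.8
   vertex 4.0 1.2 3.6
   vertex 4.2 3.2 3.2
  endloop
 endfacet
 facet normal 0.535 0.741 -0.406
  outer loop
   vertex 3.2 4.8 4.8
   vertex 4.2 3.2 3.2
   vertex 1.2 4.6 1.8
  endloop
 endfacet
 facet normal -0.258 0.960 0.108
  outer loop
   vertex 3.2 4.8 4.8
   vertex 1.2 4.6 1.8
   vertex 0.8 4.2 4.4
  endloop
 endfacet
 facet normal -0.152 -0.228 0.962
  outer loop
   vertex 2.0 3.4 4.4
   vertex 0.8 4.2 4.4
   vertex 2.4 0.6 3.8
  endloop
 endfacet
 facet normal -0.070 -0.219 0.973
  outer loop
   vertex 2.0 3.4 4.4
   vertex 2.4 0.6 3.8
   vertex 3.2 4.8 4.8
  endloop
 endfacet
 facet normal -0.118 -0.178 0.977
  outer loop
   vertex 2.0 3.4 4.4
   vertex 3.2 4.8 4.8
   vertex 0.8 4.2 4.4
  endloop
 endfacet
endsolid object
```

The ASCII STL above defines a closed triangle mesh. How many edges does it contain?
24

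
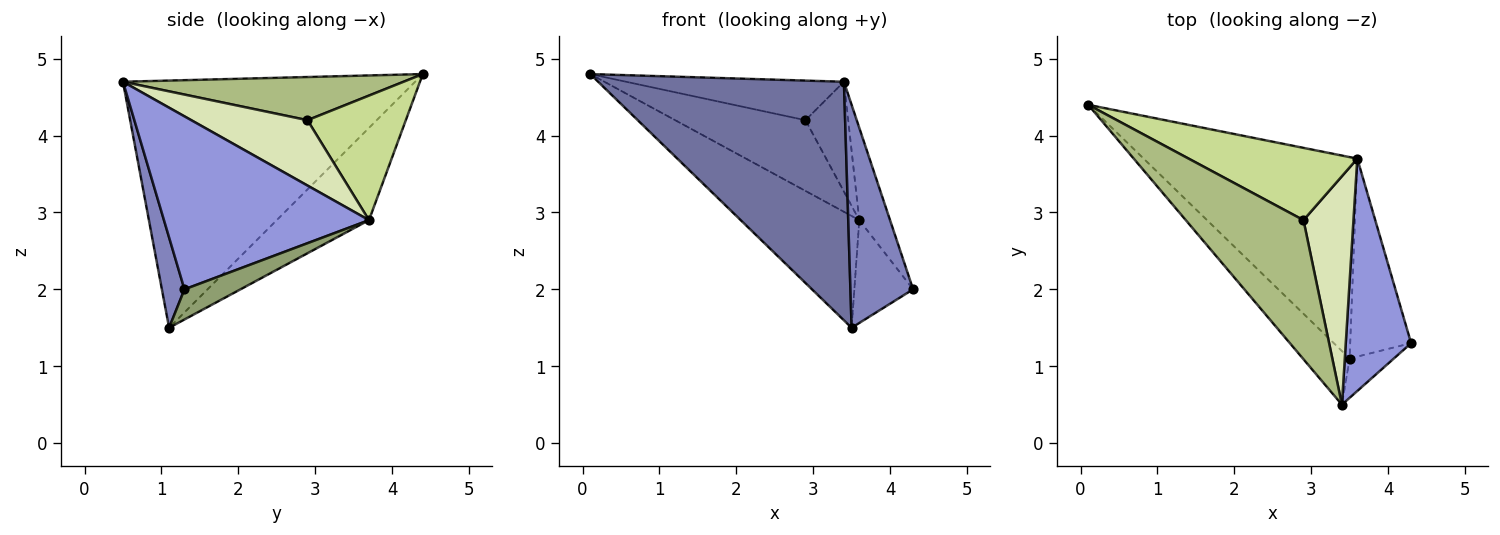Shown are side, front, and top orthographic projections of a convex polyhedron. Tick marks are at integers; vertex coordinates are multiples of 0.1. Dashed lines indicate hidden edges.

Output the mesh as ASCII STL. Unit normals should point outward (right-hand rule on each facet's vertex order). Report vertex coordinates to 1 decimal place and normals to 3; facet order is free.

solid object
 facet normal -0.757 -0.637 -0.143
  outer loop
   vertex 3.5 1.1 1.5
   vertex 3.4 0.5 4.7
   vertex 0.1 4.4 4.8
  endloop
 endfacet
 facet normal 0.334 -0.928 -0.164
  outer loop
   vertex 3.5 1.1 1.5
   vertex 4.3 1.3 2.0
   vertex 3.4 0.5 4.7
  endloop
 endfacet
 facet normal 0.926 0.139 0.350
  outer loop
   vertex 3.6 3.7 2.9
   vertex 3.4 0.5 4.7
   vertex 4.3 1.3 2.0
  endloop
 endfacet
 facet normal -0.353 0.454 -0.818
  outer loop
   vertex 3.6 3.7 2.9
   vertex 3.5 1.1 1.5
   vertex 0.1 4.4 4.8
  endloop
 endfacet
 facet normal 0.402 0.422 -0.812
  outer loop
   vertex 3.6 3.7 2.9
   vertex 4.3 1.3 2.0
   vertex 3.5 1.1 1.5
  endloop
 endfacet
 facet normal 0.333 0.258 0.907
  outer loop
   vertex 2.9 2.9 4.2
   vertex 0.1 4.4 4.8
   vertex 3.4 0.5 4.7
  endloop
 endfacet
 facet normal 0.467 0.619 0.632
  outer loop
   vertex 2.9 2.9 4.2
   vertex 3.6 3.7 2.9
   vertex 0.1 4.4 4.8
  endloop
 endfacet
 facet normal 0.763 0.280 0.583
  outer loop
   vertex 2.9 2.9 4.2
   vertex 3.4 0.5 4.7
   vertex 3.6 3.7 2.9
  endloop
 endfacet
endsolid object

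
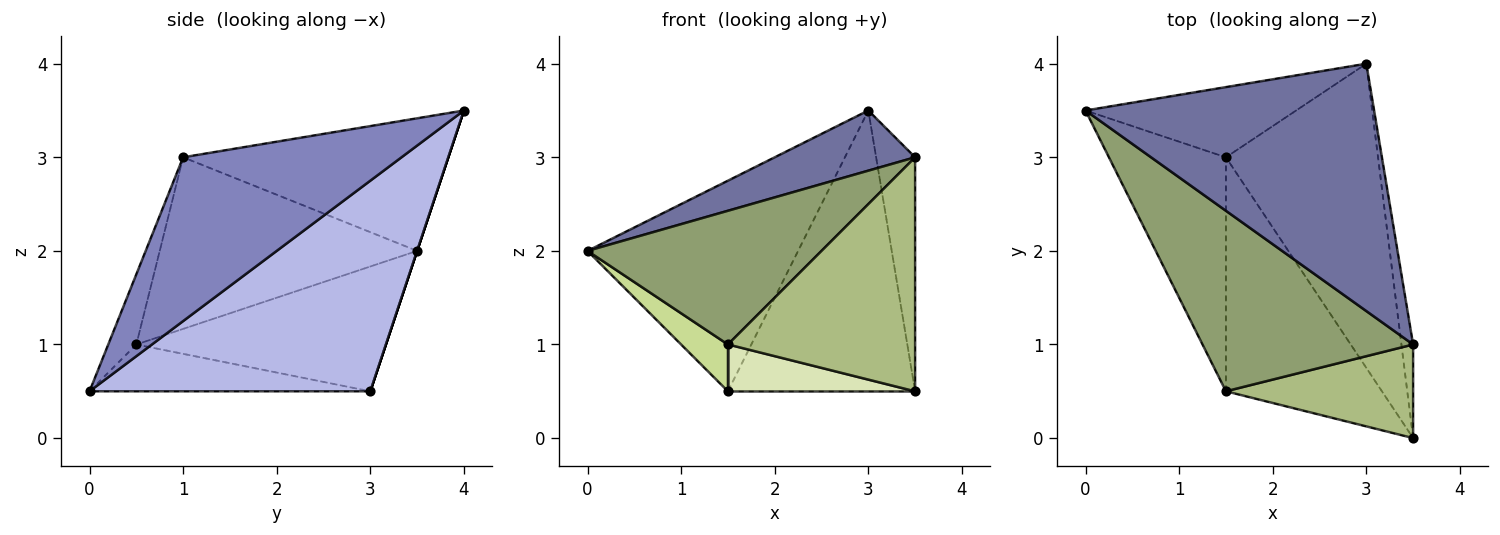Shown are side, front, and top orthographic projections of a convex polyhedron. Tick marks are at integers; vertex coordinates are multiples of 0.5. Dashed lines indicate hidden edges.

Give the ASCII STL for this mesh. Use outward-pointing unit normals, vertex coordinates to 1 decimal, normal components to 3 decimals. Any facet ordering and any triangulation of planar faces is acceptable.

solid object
 facet normal -0.408 -0.216 0.887
  outer loop
   vertex 3.0 4.0 3.5
   vertex 0.0 3.5 2.0
   vertex 3.5 1.0 3.0
  endloop
 endfacet
 facet normal 0.982 0.175 -0.070
  outer loop
   vertex 3.5 0.0 0.5
   vertex 3.0 4.0 3.5
   vertex 3.5 1.0 3.0
  endloop
 endfacet
 facet normal 0.000 0.949 -0.316
  outer loop
   vertex 1.5 3.0 0.5
   vertex 0.0 3.5 2.0
   vertex 3.0 4.0 3.5
  endloop
 endfacet
 facet normal 0.713 0.475 -0.515
  outer loop
   vertex 1.5 3.0 0.5
   vertex 3.0 4.0 3.5
   vertex 3.5 0.0 0.5
  endloop
 endfacet
 facet normal -0.548 -0.498 0.672
  outer loop
   vertex 1.5 0.5 1.0
   vertex 3.5 1.0 3.0
   vertex 0.0 3.5 2.0
  endloop
 endfacet
 facet normal -0.138 -0.920 0.368
  outer loop
   vertex 1.5 0.5 1.0
   vertex 3.5 0.0 0.5
   vertex 3.5 1.0 3.0
  endloop
 endfacet
 facet normal -0.723 -0.136 -0.678
  outer loop
   vertex 1.5 0.5 1.0
   vertex 0.0 3.5 2.0
   vertex 1.5 3.0 0.5
  endloop
 endfacet
 facet normal -0.282 -0.188 -0.941
  outer loop
   vertex 1.5 0.5 1.0
   vertex 1.5 3.0 0.5
   vertex 3.5 0.0 0.5
  endloop
 endfacet
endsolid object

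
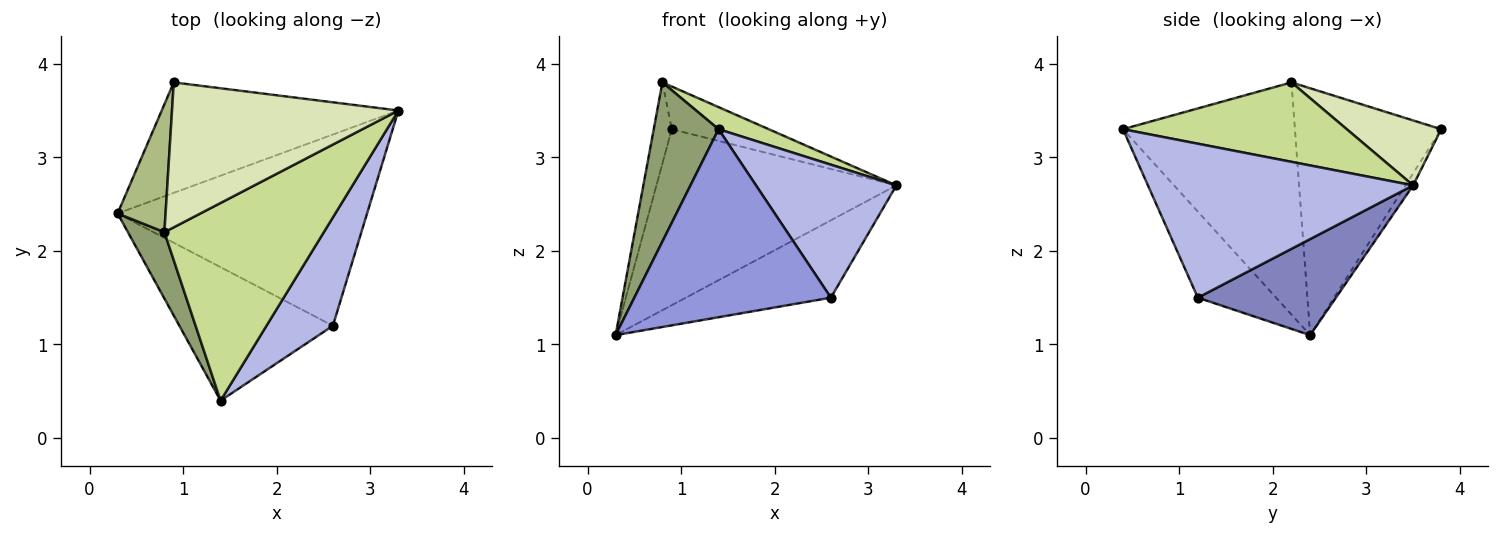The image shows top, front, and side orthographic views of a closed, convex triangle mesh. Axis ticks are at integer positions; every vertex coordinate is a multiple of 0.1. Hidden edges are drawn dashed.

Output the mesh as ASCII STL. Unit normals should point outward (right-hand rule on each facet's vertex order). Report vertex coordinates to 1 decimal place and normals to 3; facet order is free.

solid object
 facet normal -0.027 0.847 -0.531
  outer loop
   vertex 0.9 3.8 3.3
   vertex 3.3 3.5 2.7
   vertex 0.3 2.4 1.1
  endloop
 endfacet
 facet normal 0.336 0.353 -0.873
  outer loop
   vertex 2.6 1.2 1.5
   vertex 0.3 2.4 1.1
   vertex 3.3 3.5 2.7
  endloop
 endfacet
 facet normal -0.309 -0.776 -0.551
  outer loop
   vertex 2.6 1.2 1.5
   vertex 1.4 0.4 3.3
   vertex 0.3 2.4 1.1
  endloop
 endfacet
 facet normal 0.826 -0.437 0.356
  outer loop
   vertex 2.6 1.2 1.5
   vertex 3.3 3.5 2.7
   vertex 1.4 0.4 3.3
  endloop
 endfacet
 facet normal -0.926 -0.349 0.146
  outer loop
   vertex 0.8 2.2 3.8
   vertex 0.3 2.4 1.1
   vertex 1.4 0.4 3.3
  endloop
 endfacet
 facet normal -0.975 0.120 0.189
  outer loop
   vertex 0.8 2.2 3.8
   vertex 0.9 3.8 3.3
   vertex 0.3 2.4 1.1
  endloop
 endfacet
 facet normal 0.444 -0.100 0.891
  outer loop
   vertex 0.8 2.2 3.8
   vertex 1.4 0.4 3.3
   vertex 3.3 3.5 2.7
  endloop
 endfacet
 facet normal 0.265 0.272 0.925
  outer loop
   vertex 0.8 2.2 3.8
   vertex 3.3 3.5 2.7
   vertex 0.9 3.8 3.3
  endloop
 endfacet
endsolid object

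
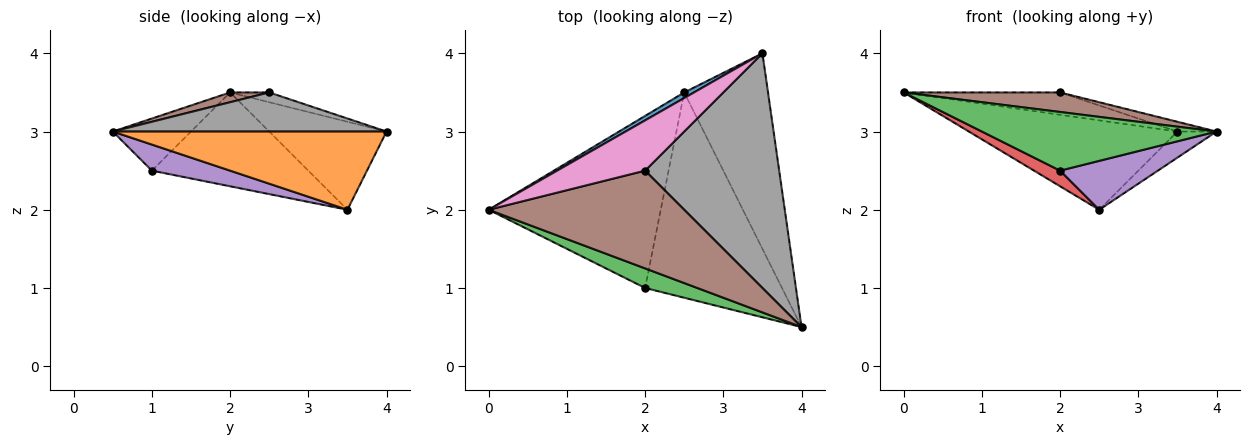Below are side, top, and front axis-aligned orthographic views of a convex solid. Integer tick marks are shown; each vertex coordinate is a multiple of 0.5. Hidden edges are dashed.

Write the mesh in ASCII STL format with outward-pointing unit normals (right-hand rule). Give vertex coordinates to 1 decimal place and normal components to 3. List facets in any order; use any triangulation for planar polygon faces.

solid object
 facet normal -0.490 0.870 0.054
  outer loop
   vertex 2.5 3.5 2.0
   vertex 0.0 2.0 3.5
   vertex 3.5 4.0 3.0
  endloop
 endfacet
 facet normal 0.679 0.097 -0.728
  outer loop
   vertex 2.5 3.5 2.0
   vertex 3.5 4.0 3.0
   vertex 4.0 0.5 3.0
  endloop
 endfacet
 facet normal -0.302 -0.905 0.302
  outer loop
   vertex 2.0 1.0 2.5
   vertex 4.0 0.5 3.0
   vertex 0.0 2.0 3.5
  endloop
 endfacet
 facet normal -0.477 -0.080 -0.875
  outer loop
   vertex 2.0 1.0 2.5
   vertex 0.0 2.0 3.5
   vertex 2.5 3.5 2.0
  endloop
 endfacet
 facet normal 0.182 -0.228 -0.957
  outer loop
   vertex 2.0 1.0 2.5
   vertex 2.5 3.5 2.0
   vertex 4.0 0.5 3.0
  endloop
 endfacet
 facet normal 0.049 -0.196 0.979
  outer loop
   vertex 2.0 2.5 3.5
   vertex 0.0 2.0 3.5
   vertex 4.0 0.5 3.0
  endloop
 endfacet
 facet normal -0.101 0.404 0.909
  outer loop
   vertex 2.0 2.5 3.5
   vertex 3.5 4.0 3.0
   vertex 0.0 2.0 3.5
  endloop
 endfacet
 facet normal 0.280 0.040 0.959
  outer loop
   vertex 2.0 2.5 3.5
   vertex 4.0 0.5 3.0
   vertex 3.5 4.0 3.0
  endloop
 endfacet
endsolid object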